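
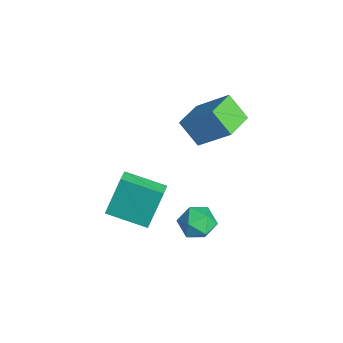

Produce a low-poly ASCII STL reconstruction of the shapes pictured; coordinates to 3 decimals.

solid 
facet normal -0.864 0.396 -0.312
outer loop
vertex 1.625 -1.879 1.393
vertex 2.562 -0.233 0.889
vertex 1.961 -2.658 -0.528
endloop
endfacet
facet normal -0.478 -0.840 0.257
outer loop
vertex 2.678 -2.987 -0.269
vertex 1.625 -1.879 1.393
vertex 1.961 -2.658 -0.528
endloop
endfacet
facet normal -0.864 0.396 -0.312
outer loop
vertex 1.961 -2.658 -0.528
vertex 2.562 -0.233 0.889
vertex 2.898 -1.012 -1.032
endloop
endfacet
facet normal 0.160 -0.371 -0.915
outer loop
vertex 2.898 -1.012 -1.032
vertex 2.678 -2.987 -0.269
vertex 1.961 -2.658 -0.528
endloop
endfacet
facet normal -0.160 0.371 0.915
outer loop
vertex 1.625 -1.879 1.393
vertex 3.279 -0.562 1.148
vertex 2.562 -0.233 0.889
endloop
endfacet
facet normal -0.478 -0.840 0.257
outer loop
vertex 2.342 -2.208 1.652
vertex 1.625 -1.879 1.393
vertex 2.678 -2.987 -0.269
endloop
endfacet
facet normal -0.160 0.371 0.915
outer loop
vertex 2.342 -2.208 1.652
vertex 3.279 -0.562 1.148
vertex 1.625 -1.879 1.393
endloop
endfacet
facet normal 0.478 0.840 -0.257
outer loop
vertex 2.562 -0.233 0.889
vertex 3.279 -0.562 1.148
vertex 2.898 -1.012 -1.032
endloop
endfacet
facet normal 0.160 -0.371 -0.915
outer loop
vertex 3.615 -1.341 -0.773
vertex 2.678 -2.987 -0.269
vertex 2.898 -1.012 -1.032
endloop
endfacet
facet normal 0.478 0.840 -0.257
outer loop
vertex 2.898 -1.012 -1.032
vertex 3.279 -0.562 1.148
vertex 3.615 -1.341 -0.773
endloop
endfacet
facet normal 0.864 -0.396 0.312
outer loop
vertex 3.615 -1.341 -0.773
vertex 2.342 -2.208 1.652
vertex 2.678 -2.987 -0.269
endloop
endfacet
facet normal 0.864 -0.396 0.312
outer loop
vertex 3.279 -0.562 1.148
vertex 2.342 -2.208 1.652
vertex 3.615 -1.341 -0.773
endloop
endfacet
facet normal -0.516 -0.446 0.731
outer loop
vertex -0.723 2.604 2.345
vertex -1.909 3.71 2.183
vertex -1.69 1.356 0.901
endloop
endfacet
facet normal 0.728 -0.679 0.099
outer loop
vertex -0.911 2.03 -0.203
vertex -0.723 2.604 2.345
vertex -1.69 1.356 0.901
endloop
endfacet
facet normal -0.516 -0.446 0.731
outer loop
vertex -1.69 1.356 0.901
vertex -1.909 3.71 2.183
vertex -2.876 2.462 0.739
endloop
endfacet
facet normal -0.452 -0.583 -0.675
outer loop
vertex -2.876 2.462 0.739
vertex -0.911 2.03 -0.203
vertex -1.69 1.356 0.901
endloop
endfacet
facet normal 0.452 0.583 0.675
outer loop
vertex -0.723 2.604 2.345
vertex -1.13 4.384 1.079
vertex -1.909 3.71 2.183
endloop
endfacet
facet normal 0.728 -0.679 0.099
outer loop
vertex 0.056 3.278 1.241
vertex -0.723 2.604 2.345
vertex -0.911 2.03 -0.203
endloop
endfacet
facet normal 0.452 0.583 0.675
outer loop
vertex 0.056 3.278 1.241
vertex -1.13 4.384 1.079
vertex -0.723 2.604 2.345
endloop
endfacet
facet normal -0.728 0.679 -0.099
outer loop
vertex -1.909 3.71 2.183
vertex -1.13 4.384 1.079
vertex -2.876 2.462 0.739
endloop
endfacet
facet normal -0.452 -0.583 -0.675
outer loop
vertex -2.097 3.136 -0.365
vertex -0.911 2.03 -0.203
vertex -2.876 2.462 0.739
endloop
endfacet
facet normal -0.728 0.679 -0.099
outer loop
vertex -2.876 2.462 0.739
vertex -1.13 4.384 1.079
vertex -2.097 3.136 -0.365
endloop
endfacet
facet normal 0.516 0.446 -0.731
outer loop
vertex -2.097 3.136 -0.365
vertex 0.056 3.278 1.241
vertex -0.911 2.03 -0.203
endloop
endfacet
facet normal 0.516 0.446 -0.731
outer loop
vertex -1.13 4.384 1.079
vertex 0.056 3.278 1.241
vertex -2.097 3.136 -0.365
endloop
endfacet
facet normal -0.831 0.103 0.546
outer loop
vertex 1.883 0.9 -1.922
vertex 2.392 0.807 -1.13
vertex 2.252 1.665 -1.505
endloop
endfacet
facet normal -0.884 0.463 -0.068
outer loop
vertex 1.883 0.9 -1.922
vertex 2.252 1.665 -1.505
vertex 2.28 1.58 -2.447
endloop
endfacet
facet normal -0.798 0.001 -0.602
outer loop
vertex 1.883 0.9 -1.922
vertex 2.28 1.58 -2.447
vertex 2.436 0.67 -2.655
endloop
endfacet
facet normal -0.693 -0.646 -0.320
outer loop
vertex 1.883 0.9 -1.922
vertex 2.436 0.67 -2.655
vertex 2.505 0.193 -1.841
endloop
endfacet
facet normal -0.713 -0.583 0.390
outer loop
vertex 1.883 0.9 -1.922
vertex 2.505 0.193 -1.841
vertex 2.392 0.807 -1.13
endloop
endfacet
facet normal -0.346 0.934 -0.095
outer loop
vertex 2.28 1.58 -2.447
vertex 2.252 1.665 -1.505
vertex 3.035 1.907 -1.979
endloop
endfacet
facet normal -0.262 0.350 0.899
outer loop
vertex 2.252 1.665 -1.505
vertex 2.392 0.807 -1.13
vertex 3.104 1.43 -1.165
endloop
endfacet
facet normal -0.071 -0.760 0.645
outer loop
vertex 2.392 0.807 -1.13
vertex 2.505 0.193 -1.841
vertex 3.26 0.52 -1.373
endloop
endfacet
facet normal -0.038 -0.864 -0.503
outer loop
vertex 2.505 0.193 -1.841
vertex 2.436 0.67 -2.655
vertex 3.288 0.435 -2.315
endloop
endfacet
facet normal -0.208 0.184 -0.961
outer loop
vertex 2.436 0.67 -2.655
vertex 2.28 1.58 -2.447
vertex 3.148 1.293 -2.69
endloop
endfacet
facet normal 0.693 0.646 0.320
outer loop
vertex 3.657 1.2 -1.898
vertex 3.035 1.907 -1.979
vertex 3.104 1.43 -1.165
endloop
endfacet
facet normal 0.798 -0.001 0.602
outer loop
vertex 3.657 1.2 -1.898
vertex 3.104 1.43 -1.165
vertex 3.26 0.52 -1.373
endloop
endfacet
facet normal 0.884 -0.463 0.068
outer loop
vertex 3.657 1.2 -1.898
vertex 3.26 0.52 -1.373
vertex 3.288 0.435 -2.315
endloop
endfacet
facet normal 0.831 -0.103 -0.546
outer loop
vertex 3.657 1.2 -1.898
vertex 3.288 0.435 -2.315
vertex 3.148 1.293 -2.69
endloop
endfacet
facet normal 0.713 0.583 -0.390
outer loop
vertex 3.657 1.2 -1.898
vertex 3.148 1.293 -2.69
vertex 3.035 1.907 -1.979
endloop
endfacet
facet normal 0.038 0.864 0.503
outer loop
vertex 3.104 1.43 -1.165
vertex 3.035 1.907 -1.979
vertex 2.252 1.665 -1.505
endloop
endfacet
facet normal 0.208 -0.184 0.961
outer loop
vertex 3.26 0.52 -1.373
vertex 3.104 1.43 -1.165
vertex 2.392 0.807 -1.13
endloop
endfacet
facet normal 0.346 -0.934 0.095
outer loop
vertex 3.288 0.435 -2.315
vertex 3.26 0.52 -1.373
vertex 2.505 0.193 -1.841
endloop
endfacet
facet normal 0.262 -0.350 -0.899
outer loop
vertex 3.148 1.293 -2.69
vertex 3.288 0.435 -2.315
vertex 2.436 0.67 -2.655
endloop
endfacet
facet normal 0.071 0.760 -0.645
outer loop
vertex 3.035 1.907 -1.979
vertex 3.148 1.293 -2.69
vertex 2.28 1.58 -2.447
endloop
endfacet

endsolid


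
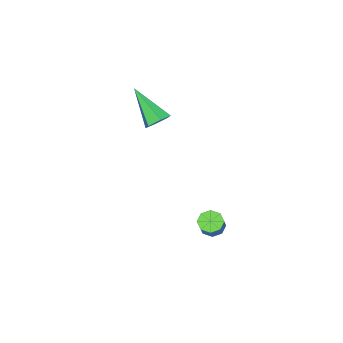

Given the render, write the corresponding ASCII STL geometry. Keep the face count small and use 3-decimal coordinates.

solid 
facet normal 0.161 0.733 -0.661
outer loop
vertex 2.776 -0.108 1.773
vertex 2.445 0.273 2.115
vertex 3.046 0.225 2.208
endloop
endfacet
facet normal 0.808 -0.587 -0.052
outer loop
vertex 2.776 -0.108 1.773
vertex 3.046 0.225 2.208
vertex 2.135 -1.133 3.385
endloop
endfacet
facet normal 0.161 0.732 -0.662
outer loop
vertex 3.046 0.225 2.208
vertex 2.445 0.273 2.115
vertex 2.714 0.606 2.549
endloop
endfacet
facet normal 0.751 0.066 0.657
outer loop
vertex 3.046 0.225 2.208
vertex 2.714 0.606 2.549
vertex 2.135 -1.133 3.385
endloop
endfacet
facet normal 0.161 0.732 -0.662
outer loop
vertex 2.714 0.606 2.549
vertex 2.445 0.273 2.115
vertex 2.113 0.654 2.456
endloop
endfacet
facet normal -0.100 0.458 0.883
outer loop
vertex 2.714 0.606 2.549
vertex 2.113 0.654 2.456
vertex 2.135 -1.133 3.385
endloop
endfacet
facet normal 0.161 0.732 -0.662
outer loop
vertex 2.113 0.654 2.456
vertex 2.445 0.273 2.115
vertex 1.844 0.321 2.022
endloop
endfacet
facet normal -0.894 0.198 0.402
outer loop
vertex 2.113 0.654 2.456
vertex 1.844 0.321 2.022
vertex 2.135 -1.133 3.385
endloop
endfacet
facet normal 0.161 0.733 -0.661
outer loop
vertex 1.844 0.321 2.022
vertex 2.445 0.273 2.115
vertex 2.175 -0.06 1.68
endloop
endfacet
facet normal -0.837 -0.454 -0.305
outer loop
vertex 1.844 0.321 2.022
vertex 2.175 -0.06 1.68
vertex 2.135 -1.133 3.385
endloop
endfacet
facet normal 0.161 0.733 -0.661
outer loop
vertex 2.175 -0.06 1.68
vertex 2.445 0.273 2.115
vertex 2.776 -0.108 1.773
endloop
endfacet
facet normal 0.015 -0.846 -0.532
outer loop
vertex 2.175 -0.06 1.68
vertex 2.776 -0.108 1.773
vertex 2.135 -1.133 3.385
endloop
endfacet
facet normal -0.562 -0.287 -0.776
outer loop
vertex 3.048 2.895 -3.291
vertex 2.596 3.06 -3.025
vertex 2.951 3.298 -3.37
endloop
endfacet
facet normal 0.795 0.073 -0.602
outer loop
vertex 3.048 2.895 -3.291
vertex 2.951 3.298 -3.37
vertex 3.677 3.216 -2.422
endloop
endfacet
facet normal 0.795 0.073 -0.602
outer loop
vertex 3.677 3.216 -2.422
vertex 2.951 3.298 -3.37
vertex 3.58 3.619 -2.501
endloop
endfacet
facet normal 0.561 0.287 0.776
outer loop
vertex 3.677 3.216 -2.422
vertex 3.58 3.619 -2.501
vertex 3.224 3.38 -2.155
endloop
endfacet
facet normal -0.563 -0.286 -0.776
outer loop
vertex 2.951 3.298 -3.37
vertex 2.596 3.06 -3.025
vertex 2.647 3.56 -3.246
endloop
endfacet
facet normal 0.399 0.727 -0.558
outer loop
vertex 2.951 3.298 -3.37
vertex 2.647 3.56 -3.246
vertex 3.58 3.619 -2.501
endloop
endfacet
facet normal 0.399 0.728 -0.557
outer loop
vertex 3.58 3.619 -2.501
vertex 2.647 3.56 -3.246
vertex 3.275 3.881 -2.377
endloop
endfacet
facet normal 0.562 0.287 0.776
outer loop
vertex 3.58 3.619 -2.501
vertex 3.275 3.881 -2.377
vertex 3.224 3.38 -2.155
endloop
endfacet
facet normal -0.561 -0.286 -0.777
outer loop
vertex 2.647 3.56 -3.246
vertex 2.596 3.06 -3.025
vertex 2.312 3.53 -2.993
endloop
endfacet
facet normal -0.228 0.955 -0.188
outer loop
vertex 2.647 3.56 -3.246
vertex 2.312 3.53 -2.993
vertex 3.275 3.881 -2.377
endloop
endfacet
facet normal -0.228 0.955 -0.188
outer loop
vertex 3.275 3.881 -2.377
vertex 2.312 3.53 -2.993
vertex 2.941 3.851 -2.124
endloop
endfacet
facet normal 0.562 0.287 0.776
outer loop
vertex 3.275 3.881 -2.377
vertex 2.941 3.851 -2.124
vertex 3.224 3.38 -2.155
endloop
endfacet
facet normal -0.561 -0.286 -0.776
outer loop
vertex 2.312 3.53 -2.993
vertex 2.596 3.06 -3.025
vertex 2.143 3.224 -2.758
endloop
endfacet
facet normal -0.724 0.625 0.293
outer loop
vertex 2.312 3.53 -2.993
vertex 2.143 3.224 -2.758
vertex 2.941 3.851 -2.124
endloop
endfacet
facet normal -0.724 0.625 0.293
outer loop
vertex 2.941 3.851 -2.124
vertex 2.143 3.224 -2.758
vertex 2.772 3.545 -1.889
endloop
endfacet
facet normal 0.561 0.286 0.776
outer loop
vertex 2.941 3.851 -2.124
vertex 2.772 3.545 -1.889
vertex 3.224 3.38 -2.155
endloop
endfacet
facet normal -0.561 -0.287 -0.776
outer loop
vertex 2.143 3.224 -2.758
vertex 2.596 3.06 -3.025
vertex 2.24 2.821 -2.679
endloop
endfacet
facet normal -0.795 -0.073 0.602
outer loop
vertex 2.143 3.224 -2.758
vertex 2.24 2.821 -2.679
vertex 2.772 3.545 -1.889
endloop
endfacet
facet normal -0.795 -0.073 0.602
outer loop
vertex 2.772 3.545 -1.889
vertex 2.24 2.821 -2.679
vertex 2.869 3.142 -1.81
endloop
endfacet
facet normal 0.562 0.287 0.776
outer loop
vertex 2.772 3.545 -1.889
vertex 2.869 3.142 -1.81
vertex 3.224 3.38 -2.155
endloop
endfacet
facet normal -0.562 -0.287 -0.776
outer loop
vertex 2.24 2.821 -2.679
vertex 2.596 3.06 -3.025
vertex 2.545 2.559 -2.803
endloop
endfacet
facet normal -0.399 -0.728 0.558
outer loop
vertex 2.24 2.821 -2.679
vertex 2.545 2.559 -2.803
vertex 2.869 3.142 -1.81
endloop
endfacet
facet normal -0.400 -0.728 0.558
outer loop
vertex 2.869 3.142 -1.81
vertex 2.545 2.559 -2.803
vertex 3.173 2.88 -1.934
endloop
endfacet
facet normal 0.563 0.286 0.776
outer loop
vertex 2.869 3.142 -1.81
vertex 3.173 2.88 -1.934
vertex 3.224 3.38 -2.155
endloop
endfacet
facet normal -0.562 -0.287 -0.776
outer loop
vertex 2.545 2.559 -2.803
vertex 2.596 3.06 -3.025
vertex 2.879 2.589 -3.056
endloop
endfacet
facet normal 0.228 -0.955 0.188
outer loop
vertex 2.545 2.559 -2.803
vertex 2.879 2.589 -3.056
vertex 3.173 2.88 -1.934
endloop
endfacet
facet normal 0.228 -0.955 0.188
outer loop
vertex 3.173 2.88 -1.934
vertex 2.879 2.589 -3.056
vertex 3.508 2.91 -2.187
endloop
endfacet
facet normal 0.561 0.286 0.777
outer loop
vertex 3.173 2.88 -1.934
vertex 3.508 2.91 -2.187
vertex 3.224 3.38 -2.155
endloop
endfacet
facet normal -0.561 -0.286 -0.776
outer loop
vertex 2.879 2.589 -3.056
vertex 2.596 3.06 -3.025
vertex 3.048 2.895 -3.291
endloop
endfacet
facet normal 0.724 -0.625 -0.293
outer loop
vertex 2.879 2.589 -3.056
vertex 3.048 2.895 -3.291
vertex 3.508 2.91 -2.187
endloop
endfacet
facet normal 0.724 -0.625 -0.293
outer loop
vertex 3.508 2.91 -2.187
vertex 3.048 2.895 -3.291
vertex 3.677 3.216 -2.422
endloop
endfacet
facet normal 0.561 0.286 0.776
outer loop
vertex 3.508 2.91 -2.187
vertex 3.677 3.216 -2.422
vertex 3.224 3.38 -2.155
endloop
endfacet

endsolid


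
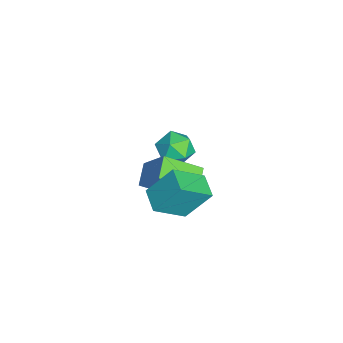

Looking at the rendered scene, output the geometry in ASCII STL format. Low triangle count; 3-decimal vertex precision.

solid 
facet normal -0.911 0.144 0.388
outer loop
vertex -1.149 2.557 1.44
vertex -1.319 4.376 0.364
vertex -1.948 1.586 -0.076
endloop
endfacet
facet normal 0.080 -0.858 0.507
outer loop
vertex -0.801 1.404 -0.564
vertex -1.149 2.557 1.44
vertex -1.948 1.586 -0.076
endloop
endfacet
facet normal -0.911 0.144 0.387
outer loop
vertex -1.948 1.586 -0.076
vertex -1.319 4.376 0.364
vertex -2.118 3.404 -1.152
endloop
endfacet
facet normal -0.406 -0.493 -0.769
outer loop
vertex -2.118 3.404 -1.152
vertex -0.801 1.404 -0.564
vertex -1.948 1.586 -0.076
endloop
endfacet
facet normal 0.406 0.493 0.770
outer loop
vertex -1.149 2.557 1.44
vertex -0.172 4.194 -0.124
vertex -1.319 4.376 0.364
endloop
endfacet
facet normal 0.081 -0.858 0.508
outer loop
vertex -0.002 2.376 0.952
vertex -1.149 2.557 1.44
vertex -0.801 1.404 -0.564
endloop
endfacet
facet normal 0.405 0.493 0.770
outer loop
vertex -0.002 2.376 0.952
vertex -0.172 4.194 -0.124
vertex -1.149 2.557 1.44
endloop
endfacet
facet normal -0.080 0.858 -0.508
outer loop
vertex -1.319 4.376 0.364
vertex -0.172 4.194 -0.124
vertex -2.118 3.404 -1.152
endloop
endfacet
facet normal -0.405 -0.493 -0.770
outer loop
vertex -0.971 3.223 -1.64
vertex -0.801 1.404 -0.564
vertex -2.118 3.404 -1.152
endloop
endfacet
facet normal -0.080 0.858 -0.507
outer loop
vertex -2.118 3.404 -1.152
vertex -0.172 4.194 -0.124
vertex -0.971 3.223 -1.64
endloop
endfacet
facet normal 0.911 -0.144 -0.387
outer loop
vertex -0.971 3.223 -1.64
vertex -0.002 2.376 0.952
vertex -0.801 1.404 -0.564
endloop
endfacet
facet normal 0.911 -0.144 -0.388
outer loop
vertex -0.172 4.194 -0.124
vertex -0.002 2.376 0.952
vertex -0.971 3.223 -1.64
endloop
endfacet
facet normal -0.938 -0.309 0.158
outer loop
vertex 1.809 1.874 2.027
vertex 1.671 3.072 3.546
vertex 1.157 3.262 0.872
endloop
endfacet
facet normal 0.071 -0.618 -0.783
outer loop
vertex 2.329 3.648 0.674
vertex 1.809 1.874 2.027
vertex 1.157 3.262 0.872
endloop
endfacet
facet normal -0.938 -0.309 0.158
outer loop
vertex 1.157 3.262 0.872
vertex 1.671 3.072 3.546
vertex 1.019 4.461 2.391
endloop
endfacet
facet normal -0.340 0.723 -0.602
outer loop
vertex 1.019 4.461 2.391
vertex 2.329 3.648 0.674
vertex 1.157 3.262 0.872
endloop
endfacet
facet normal 0.340 -0.723 0.601
outer loop
vertex 1.809 1.874 2.027
vertex 2.843 3.458 3.348
vertex 1.671 3.072 3.546
endloop
endfacet
facet normal 0.071 -0.618 -0.783
outer loop
vertex 2.981 2.259 1.829
vertex 1.809 1.874 2.027
vertex 2.329 3.648 0.674
endloop
endfacet
facet normal 0.339 -0.723 0.602
outer loop
vertex 2.981 2.259 1.829
vertex 2.843 3.458 3.348
vertex 1.809 1.874 2.027
endloop
endfacet
facet normal -0.071 0.618 0.783
outer loop
vertex 1.671 3.072 3.546
vertex 2.843 3.458 3.348
vertex 1.019 4.461 2.391
endloop
endfacet
facet normal -0.339 0.723 -0.601
outer loop
vertex 2.191 4.846 2.193
vertex 2.329 3.648 0.674
vertex 1.019 4.461 2.391
endloop
endfacet
facet normal -0.071 0.618 0.783
outer loop
vertex 1.019 4.461 2.391
vertex 2.843 3.458 3.348
vertex 2.191 4.846 2.193
endloop
endfacet
facet normal 0.938 0.309 -0.158
outer loop
vertex 2.191 4.846 2.193
vertex 2.981 2.259 1.829
vertex 2.329 3.648 0.674
endloop
endfacet
facet normal 0.938 0.309 -0.158
outer loop
vertex 2.843 3.458 3.348
vertex 2.981 2.259 1.829
vertex 2.191 4.846 2.193
endloop
endfacet
facet normal -0.927 0.100 -0.363
outer loop
vertex -4.353 3.215 -1.708
vertex -4.698 2.472 -1.032
vertex -4.7 3.494 -0.744
endloop
endfacet
facet normal -0.567 0.714 -0.411
outer loop
vertex -4.353 3.215 -1.708
vertex -4.7 3.494 -0.744
vertex -3.831 3.951 -1.148
endloop
endfacet
facet normal 0.019 0.597 -0.802
outer loop
vertex -4.353 3.215 -1.708
vertex -3.831 3.951 -1.148
vertex -3.291 3.211 -1.686
endloop
endfacet
facet normal 0.020 -0.090 -0.996
outer loop
vertex -4.353 3.215 -1.708
vertex -3.291 3.211 -1.686
vertex -3.827 2.297 -1.614
endloop
endfacet
facet normal -0.564 -0.397 -0.724
outer loop
vertex -4.353 3.215 -1.708
vertex -3.827 2.297 -1.614
vertex -4.698 2.472 -1.032
endloop
endfacet
facet normal -0.359 0.900 0.246
outer loop
vertex -3.831 3.951 -1.148
vertex -4.7 3.494 -0.744
vertex -3.853 3.663 -0.126
endloop
endfacet
facet normal -0.942 -0.093 0.324
outer loop
vertex -4.7 3.494 -0.744
vertex -4.698 2.472 -1.032
vertex -4.389 2.749 -0.054
endloop
endfacet
facet normal -0.355 -0.898 -0.261
outer loop
vertex -4.698 2.472 -1.032
vertex -3.827 2.297 -1.614
vertex -3.849 2.009 -0.592
endloop
endfacet
facet normal 0.591 -0.402 -0.700
outer loop
vertex -3.827 2.297 -1.614
vertex -3.291 3.211 -1.686
vertex -2.98 2.466 -0.996
endloop
endfacet
facet normal 0.588 0.710 -0.387
outer loop
vertex -3.291 3.211 -1.686
vertex -3.831 3.951 -1.148
vertex -2.982 3.488 -0.708
endloop
endfacet
facet normal -0.020 0.090 0.996
outer loop
vertex -3.327 2.745 -0.032
vertex -3.853 3.663 -0.126
vertex -4.389 2.749 -0.054
endloop
endfacet
facet normal -0.019 -0.597 0.802
outer loop
vertex -3.327 2.745 -0.032
vertex -4.389 2.749 -0.054
vertex -3.849 2.009 -0.592
endloop
endfacet
facet normal 0.567 -0.714 0.411
outer loop
vertex -3.327 2.745 -0.032
vertex -3.849 2.009 -0.592
vertex -2.98 2.466 -0.996
endloop
endfacet
facet normal 0.927 -0.100 0.363
outer loop
vertex -3.327 2.745 -0.032
vertex -2.98 2.466 -0.996
vertex -2.982 3.488 -0.708
endloop
endfacet
facet normal 0.564 0.397 0.724
outer loop
vertex -3.327 2.745 -0.032
vertex -2.982 3.488 -0.708
vertex -3.853 3.663 -0.126
endloop
endfacet
facet normal -0.591 0.402 0.700
outer loop
vertex -4.389 2.749 -0.054
vertex -3.853 3.663 -0.126
vertex -4.7 3.494 -0.744
endloop
endfacet
facet normal -0.588 -0.710 0.387
outer loop
vertex -3.849 2.009 -0.592
vertex -4.389 2.749 -0.054
vertex -4.698 2.472 -1.032
endloop
endfacet
facet normal 0.359 -0.900 -0.246
outer loop
vertex -2.98 2.466 -0.996
vertex -3.849 2.009 -0.592
vertex -3.827 2.297 -1.614
endloop
endfacet
facet normal 0.942 0.093 -0.324
outer loop
vertex -2.982 3.488 -0.708
vertex -2.98 2.466 -0.996
vertex -3.291 3.211 -1.686
endloop
endfacet
facet normal 0.355 0.898 0.261
outer loop
vertex -3.853 3.663 -0.126
vertex -2.982 3.488 -0.708
vertex -3.831 3.951 -1.148
endloop
endfacet

endsolid


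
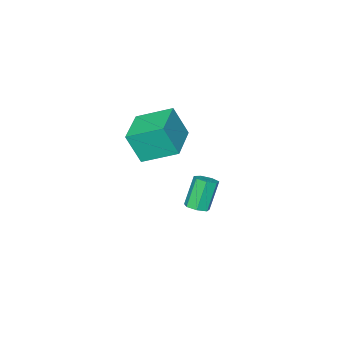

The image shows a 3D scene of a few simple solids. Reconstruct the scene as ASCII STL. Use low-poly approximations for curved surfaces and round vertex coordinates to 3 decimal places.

solid 
facet normal -0.794 -0.607 0.014
outer loop
vertex 0.006 -0.342 1.833
vertex -0.987 0.975 2.58
vertex -0.419 0.179 0.349
endloop
endfacet
facet normal 0.548 -0.728 -0.412
outer loop
vertex 1.187 1.405 0.32
vertex 0.006 -0.342 1.833
vertex -0.419 0.179 0.349
endloop
endfacet
facet normal -0.795 -0.606 0.014
outer loop
vertex -0.419 0.179 0.349
vertex -0.987 0.975 2.58
vertex -1.411 1.497 1.095
endloop
endfacet
facet normal -0.260 0.320 -0.911
outer loop
vertex -1.411 1.497 1.095
vertex 1.187 1.405 0.32
vertex -0.419 0.179 0.349
endloop
endfacet
facet normal 0.261 -0.320 0.911
outer loop
vertex 0.006 -0.342 1.833
vertex 0.619 2.201 2.551
vertex -0.987 0.975 2.58
endloop
endfacet
facet normal 0.548 -0.728 -0.412
outer loop
vertex 1.611 0.883 1.805
vertex 0.006 -0.342 1.833
vertex 1.187 1.405 0.32
endloop
endfacet
facet normal 0.260 -0.320 0.911
outer loop
vertex 1.611 0.883 1.805
vertex 0.619 2.201 2.551
vertex 0.006 -0.342 1.833
endloop
endfacet
facet normal -0.548 0.728 0.412
outer loop
vertex -0.987 0.975 2.58
vertex 0.619 2.201 2.551
vertex -1.411 1.497 1.095
endloop
endfacet
facet normal -0.260 0.320 -0.911
outer loop
vertex 0.194 2.722 1.067
vertex 1.187 1.405 0.32
vertex -1.411 1.497 1.095
endloop
endfacet
facet normal -0.548 0.728 0.412
outer loop
vertex -1.411 1.497 1.095
vertex 0.619 2.201 2.551
vertex 0.194 2.722 1.067
endloop
endfacet
facet normal 0.795 0.607 -0.014
outer loop
vertex 0.194 2.722 1.067
vertex 1.611 0.883 1.805
vertex 1.187 1.405 0.32
endloop
endfacet
facet normal 0.795 0.607 -0.015
outer loop
vertex 0.619 2.201 2.551
vertex 1.611 0.883 1.805
vertex 0.194 2.722 1.067
endloop
endfacet
facet normal 0.426 0.086 -0.901
outer loop
vertex -1.954 1.447 -4.246
vertex -2.329 1.031 -4.463
vertex -2.403 1.627 -4.441
endloop
endfacet
facet normal 0.278 0.935 0.221
outer loop
vertex -1.954 1.447 -4.246
vertex -2.403 1.627 -4.441
vertex -2.656 1.304 -2.76
endloop
endfacet
facet normal 0.279 0.934 0.222
outer loop
vertex -2.656 1.304 -2.76
vertex -2.403 1.627 -4.441
vertex -3.105 1.484 -2.954
endloop
endfacet
facet normal -0.425 -0.088 0.901
outer loop
vertex -2.656 1.304 -2.76
vertex -3.105 1.484 -2.954
vertex -3.031 0.889 -2.977
endloop
endfacet
facet normal 0.426 0.086 -0.901
outer loop
vertex -2.403 1.627 -4.441
vertex -2.329 1.031 -4.463
vertex -2.795 1.358 -4.652
endloop
endfacet
facet normal -0.501 0.851 -0.155
outer loop
vertex -2.403 1.627 -4.441
vertex -2.795 1.358 -4.652
vertex -3.105 1.484 -2.954
endloop
endfacet
facet normal -0.500 0.852 -0.155
outer loop
vertex -3.105 1.484 -2.954
vertex -2.795 1.358 -4.652
vertex -3.498 1.215 -3.166
endloop
endfacet
facet normal -0.426 -0.088 0.901
outer loop
vertex -3.105 1.484 -2.954
vertex -3.498 1.215 -3.166
vertex -3.031 0.889 -2.977
endloop
endfacet
facet normal 0.426 0.086 -0.901
outer loop
vertex -2.795 1.358 -4.652
vertex -2.329 1.031 -4.463
vertex -2.837 0.844 -4.721
endloop
endfacet
facet normal -0.901 0.129 -0.414
outer loop
vertex -2.795 1.358 -4.652
vertex -2.837 0.844 -4.721
vertex -3.498 1.215 -3.166
endloop
endfacet
facet normal -0.901 0.127 -0.414
outer loop
vertex -3.498 1.215 -3.166
vertex -2.837 0.844 -4.721
vertex -3.539 0.701 -3.235
endloop
endfacet
facet normal -0.425 -0.087 0.901
outer loop
vertex -3.498 1.215 -3.166
vertex -3.539 0.701 -3.235
vertex -3.031 0.889 -2.977
endloop
endfacet
facet normal 0.425 0.087 -0.901
outer loop
vertex -2.837 0.844 -4.721
vertex -2.329 1.031 -4.463
vertex -2.496 0.471 -4.596
endloop
endfacet
facet normal -0.625 -0.692 -0.362
outer loop
vertex -2.837 0.844 -4.721
vertex -2.496 0.471 -4.596
vertex -3.539 0.701 -3.235
endloop
endfacet
facet normal -0.625 -0.692 -0.362
outer loop
vertex -3.539 0.701 -3.235
vertex -2.496 0.471 -4.596
vertex -3.198 0.328 -3.11
endloop
endfacet
facet normal -0.425 -0.087 0.901
outer loop
vertex -3.539 0.701 -3.235
vertex -3.198 0.328 -3.11
vertex -3.031 0.889 -2.977
endloop
endfacet
facet normal 0.425 0.087 -0.901
outer loop
vertex -2.496 0.471 -4.596
vertex -2.329 1.031 -4.463
vertex -2.029 0.52 -4.371
endloop
endfacet
facet normal 0.122 -0.992 -0.038
outer loop
vertex -2.496 0.471 -4.596
vertex -2.029 0.52 -4.371
vertex -3.198 0.328 -3.11
endloop
endfacet
facet normal 0.122 -0.992 -0.038
outer loop
vertex -3.198 0.328 -3.11
vertex -2.029 0.52 -4.371
vertex -2.731 0.377 -2.884
endloop
endfacet
facet normal -0.427 -0.086 0.900
outer loop
vertex -3.198 0.328 -3.11
vertex -2.731 0.377 -2.884
vertex -3.031 0.889 -2.977
endloop
endfacet
facet normal 0.425 0.088 -0.901
outer loop
vertex -2.029 0.52 -4.371
vertex -2.329 1.031 -4.463
vertex -1.788 0.954 -4.215
endloop
endfacet
facet normal 0.777 -0.545 0.315
outer loop
vertex -2.029 0.52 -4.371
vertex -1.788 0.954 -4.215
vertex -2.731 0.377 -2.884
endloop
endfacet
facet normal 0.778 -0.543 0.316
outer loop
vertex -2.731 0.377 -2.884
vertex -1.788 0.954 -4.215
vertex -2.49 0.812 -2.729
endloop
endfacet
facet normal -0.425 -0.085 0.901
outer loop
vertex -2.731 0.377 -2.884
vertex -2.49 0.812 -2.729
vertex -3.031 0.889 -2.977
endloop
endfacet
facet normal 0.425 0.087 -0.901
outer loop
vertex -1.788 0.954 -4.215
vertex -2.329 1.031 -4.463
vertex -1.954 1.447 -4.246
endloop
endfacet
facet normal 0.847 0.312 0.430
outer loop
vertex -1.788 0.954 -4.215
vertex -1.954 1.447 -4.246
vertex -2.49 0.812 -2.729
endloop
endfacet
facet normal 0.847 0.313 0.430
outer loop
vertex -2.49 0.812 -2.729
vertex -1.954 1.447 -4.246
vertex -2.656 1.304 -2.76
endloop
endfacet
facet normal -0.425 -0.087 0.901
outer loop
vertex -2.49 0.812 -2.729
vertex -2.656 1.304 -2.76
vertex -3.031 0.889 -2.977
endloop
endfacet

endsolid


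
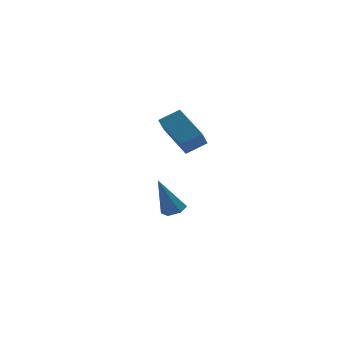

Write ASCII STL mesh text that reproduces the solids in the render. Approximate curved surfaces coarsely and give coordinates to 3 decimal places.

solid 
facet normal -0.388 -0.492 0.779
outer loop
vertex 1.712 -2.124 2.66
vertex 1.262 -0.496 3.463
vertex 0.778 -2.146 2.181
endloop
endfacet
facet normal 0.241 -0.870 -0.429
outer loop
vertex 1.158 -1.664 1.417
vertex 1.712 -2.124 2.66
vertex 0.778 -2.146 2.181
endloop
endfacet
facet normal -0.388 -0.492 0.779
outer loop
vertex 0.778 -2.146 2.181
vertex 1.262 -0.496 3.463
vertex 0.328 -0.518 2.984
endloop
endfacet
facet normal -0.890 -0.021 -0.456
outer loop
vertex 0.328 -0.518 2.984
vertex 1.158 -1.664 1.417
vertex 0.778 -2.146 2.181
endloop
endfacet
facet normal 0.890 0.021 0.456
outer loop
vertex 1.712 -2.124 2.66
vertex 1.642 -0.014 2.699
vertex 1.262 -0.496 3.463
endloop
endfacet
facet normal 0.241 -0.870 -0.429
outer loop
vertex 2.092 -1.642 1.896
vertex 1.712 -2.124 2.66
vertex 1.158 -1.664 1.417
endloop
endfacet
facet normal 0.890 0.021 0.456
outer loop
vertex 2.092 -1.642 1.896
vertex 1.642 -0.014 2.699
vertex 1.712 -2.124 2.66
endloop
endfacet
facet normal -0.241 0.870 0.429
outer loop
vertex 1.262 -0.496 3.463
vertex 1.642 -0.014 2.699
vertex 0.328 -0.518 2.984
endloop
endfacet
facet normal -0.890 -0.021 -0.456
outer loop
vertex 0.708 -0.036 2.22
vertex 1.158 -1.664 1.417
vertex 0.328 -0.518 2.984
endloop
endfacet
facet normal -0.241 0.870 0.429
outer loop
vertex 0.328 -0.518 2.984
vertex 1.642 -0.014 2.699
vertex 0.708 -0.036 2.22
endloop
endfacet
facet normal 0.388 0.492 -0.779
outer loop
vertex 0.708 -0.036 2.22
vertex 2.092 -1.642 1.896
vertex 1.158 -1.664 1.417
endloop
endfacet
facet normal 0.388 0.492 -0.779
outer loop
vertex 1.642 -0.014 2.699
vertex 2.092 -1.642 1.896
vertex 0.708 -0.036 2.22
endloop
endfacet
facet normal 0.351 -0.053 -0.935
outer loop
vertex 2.192 1.467 -3.155
vertex 1.654 1.629 -3.366
vertex 2.064 2.048 -3.236
endloop
endfacet
facet normal 0.791 0.252 0.557
outer loop
vertex 2.192 1.467 -3.155
vertex 2.064 2.048 -3.236
vertex 0.966 1.731 -1.534
endloop
endfacet
facet normal 0.350 -0.052 -0.935
outer loop
vertex 2.064 2.048 -3.236
vertex 1.654 1.629 -3.366
vertex 1.526 2.21 -3.446
endloop
endfacet
facet normal 0.172 0.943 0.286
outer loop
vertex 2.064 2.048 -3.236
vertex 1.526 2.21 -3.446
vertex 0.966 1.731 -1.534
endloop
endfacet
facet normal 0.351 -0.051 -0.935
outer loop
vertex 1.526 2.21 -3.446
vertex 1.654 1.629 -3.366
vertex 1.116 1.792 -3.577
endloop
endfacet
facet normal -0.709 0.705 -0.031
outer loop
vertex 1.526 2.21 -3.446
vertex 1.116 1.792 -3.577
vertex 0.966 1.731 -1.534
endloop
endfacet
facet normal 0.351 -0.051 -0.935
outer loop
vertex 1.116 1.792 -3.577
vertex 1.654 1.629 -3.366
vertex 1.244 1.211 -3.497
endloop
endfacet
facet normal -0.971 -0.225 -0.078
outer loop
vertex 1.116 1.792 -3.577
vertex 1.244 1.211 -3.497
vertex 0.966 1.731 -1.534
endloop
endfacet
facet normal 0.351 -0.051 -0.935
outer loop
vertex 1.244 1.211 -3.497
vertex 1.654 1.629 -3.366
vertex 1.782 1.049 -3.286
endloop
endfacet
facet normal -0.352 -0.916 0.193
outer loop
vertex 1.244 1.211 -3.497
vertex 1.782 1.049 -3.286
vertex 0.966 1.731 -1.534
endloop
endfacet
facet normal 0.351 -0.051 -0.935
outer loop
vertex 1.782 1.049 -3.286
vertex 1.654 1.629 -3.366
vertex 2.192 1.467 -3.155
endloop
endfacet
facet normal 0.529 -0.678 0.510
outer loop
vertex 1.782 1.049 -3.286
vertex 2.192 1.467 -3.155
vertex 0.966 1.731 -1.534
endloop
endfacet

endsolid


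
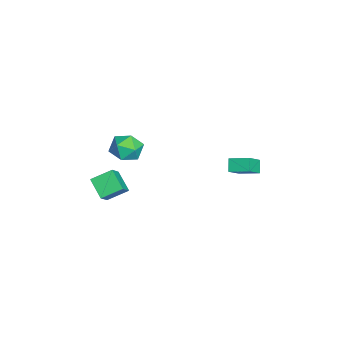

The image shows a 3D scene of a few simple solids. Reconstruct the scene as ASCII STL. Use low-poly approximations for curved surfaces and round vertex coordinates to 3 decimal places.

solid 
facet normal -0.525 0.606 0.598
outer loop
vertex -2.027 -2.118 -1.184
vertex -2.778 -2.902 -1.048
vertex -1.926 -2.837 -0.366
endloop
endfacet
facet normal 0.173 0.750 0.638
outer loop
vertex -2.027 -2.118 -1.184
vertex -1.926 -2.837 -0.366
vertex -1.048 -2.544 -0.948
endloop
endfacet
facet normal 0.403 0.915 -0.018
outer loop
vertex -2.027 -2.118 -1.184
vertex -1.048 -2.544 -0.948
vertex -1.358 -2.428 -1.991
endloop
endfacet
facet normal -0.154 0.873 -0.463
outer loop
vertex -2.027 -2.118 -1.184
vertex -1.358 -2.428 -1.991
vertex -2.427 -2.649 -2.053
endloop
endfacet
facet normal -0.727 0.682 -0.082
outer loop
vertex -2.027 -2.118 -1.184
vertex -2.427 -2.649 -2.053
vertex -2.778 -2.902 -1.048
endloop
endfacet
facet normal 0.509 0.157 0.846
outer loop
vertex -1.048 -2.544 -0.948
vertex -1.926 -2.837 -0.366
vertex -1.193 -3.591 -0.667
endloop
endfacet
facet normal -0.619 -0.077 0.781
outer loop
vertex -1.926 -2.837 -0.366
vertex -2.778 -2.902 -1.048
vertex -2.262 -3.812 -0.729
endloop
endfacet
facet normal -0.947 0.045 -0.319
outer loop
vertex -2.778 -2.902 -1.048
vertex -2.427 -2.649 -2.053
vertex -2.572 -3.696 -1.772
endloop
endfacet
facet normal -0.019 0.355 -0.935
outer loop
vertex -2.427 -2.649 -2.053
vertex -1.358 -2.428 -1.991
vertex -1.694 -3.403 -2.354
endloop
endfacet
facet normal 0.880 0.424 -0.214
outer loop
vertex -1.358 -2.428 -1.991
vertex -1.048 -2.544 -0.948
vertex -0.842 -3.338 -1.672
endloop
endfacet
facet normal 0.154 -0.873 0.463
outer loop
vertex -1.593 -4.122 -1.536
vertex -1.193 -3.591 -0.667
vertex -2.262 -3.812 -0.729
endloop
endfacet
facet normal -0.403 -0.915 0.018
outer loop
vertex -1.593 -4.122 -1.536
vertex -2.262 -3.812 -0.729
vertex -2.572 -3.696 -1.772
endloop
endfacet
facet normal -0.173 -0.750 -0.638
outer loop
vertex -1.593 -4.122 -1.536
vertex -2.572 -3.696 -1.772
vertex -1.694 -3.403 -2.354
endloop
endfacet
facet normal 0.525 -0.606 -0.598
outer loop
vertex -1.593 -4.122 -1.536
vertex -1.694 -3.403 -2.354
vertex -0.842 -3.338 -1.672
endloop
endfacet
facet normal 0.727 -0.682 0.082
outer loop
vertex -1.593 -4.122 -1.536
vertex -0.842 -3.338 -1.672
vertex -1.193 -3.591 -0.667
endloop
endfacet
facet normal 0.019 -0.355 0.935
outer loop
vertex -2.262 -3.812 -0.729
vertex -1.193 -3.591 -0.667
vertex -1.926 -2.837 -0.366
endloop
endfacet
facet normal -0.880 -0.424 0.214
outer loop
vertex -2.572 -3.696 -1.772
vertex -2.262 -3.812 -0.729
vertex -2.778 -2.902 -1.048
endloop
endfacet
facet normal -0.509 -0.157 -0.846
outer loop
vertex -1.694 -3.403 -2.354
vertex -2.572 -3.696 -1.772
vertex -2.427 -2.649 -2.053
endloop
endfacet
facet normal 0.619 0.077 -0.781
outer loop
vertex -0.842 -3.338 -1.672
vertex -1.694 -3.403 -2.354
vertex -1.358 -2.428 -1.991
endloop
endfacet
facet normal 0.947 -0.045 0.319
outer loop
vertex -1.193 -3.591 -0.667
vertex -0.842 -3.338 -1.672
vertex -1.048 -2.544 -0.948
endloop
endfacet
facet normal -0.701 0.196 -0.686
outer loop
vertex -0.864 -3.51 -2.751
vertex 0.133 -2.838 -3.578
vertex -0.573 -4.739 -3.4
endloop
endfacet
facet normal -0.683 -0.461 0.567
outer loop
vertex 0.367 -5.002 -2.482
vertex -0.864 -3.51 -2.751
vertex -0.573 -4.739 -3.4
endloop
endfacet
facet normal -0.701 0.196 -0.685
outer loop
vertex -0.573 -4.739 -3.4
vertex 0.133 -2.838 -3.578
vertex 0.424 -4.067 -4.228
endloop
endfacet
facet normal 0.204 -0.866 -0.457
outer loop
vertex 0.424 -4.067 -4.228
vertex 0.367 -5.002 -2.482
vertex -0.573 -4.739 -3.4
endloop
endfacet
facet normal -0.204 0.866 0.457
outer loop
vertex -0.864 -3.51 -2.751
vertex 1.073 -3.101 -2.66
vertex 0.133 -2.838 -3.578
endloop
endfacet
facet normal -0.683 -0.461 0.566
outer loop
vertex 0.076 -3.773 -1.832
vertex -0.864 -3.51 -2.751
vertex 0.367 -5.002 -2.482
endloop
endfacet
facet normal -0.204 0.866 0.457
outer loop
vertex 0.076 -3.773 -1.832
vertex 1.073 -3.101 -2.66
vertex -0.864 -3.51 -2.751
endloop
endfacet
facet normal 0.683 0.461 -0.567
outer loop
vertex 0.133 -2.838 -3.578
vertex 1.073 -3.101 -2.66
vertex 0.424 -4.067 -4.228
endloop
endfacet
facet normal 0.204 -0.866 -0.457
outer loop
vertex 1.364 -4.33 -3.309
vertex 0.367 -5.002 -2.482
vertex 0.424 -4.067 -4.228
endloop
endfacet
facet normal 0.683 0.461 -0.567
outer loop
vertex 0.424 -4.067 -4.228
vertex 1.073 -3.101 -2.66
vertex 1.364 -4.33 -3.309
endloop
endfacet
facet normal 0.701 -0.197 0.685
outer loop
vertex 1.364 -4.33 -3.309
vertex 0.076 -3.773 -1.832
vertex 0.367 -5.002 -2.482
endloop
endfacet
facet normal 0.701 -0.196 0.685
outer loop
vertex 1.073 -3.101 -2.66
vertex 0.076 -3.773 -1.832
vertex 1.364 -4.33 -3.309
endloop
endfacet
facet normal -0.692 -0.013 0.722
outer loop
vertex -2.407 2.731 -2.529
vertex -2.037 3.952 -2.152
vertex -3.387 3.315 -3.457
endloop
endfacet
facet normal -0.278 -0.918 -0.284
outer loop
vertex -2.743 3.328 -4.128
vertex -2.407 2.731 -2.529
vertex -3.387 3.315 -3.457
endloop
endfacet
facet normal -0.692 -0.014 0.722
outer loop
vertex -3.387 3.315 -3.457
vertex -2.037 3.952 -2.152
vertex -3.017 4.536 -3.079
endloop
endfacet
facet normal -0.666 0.397 -0.631
outer loop
vertex -3.017 4.536 -3.079
vertex -2.743 3.328 -4.128
vertex -3.387 3.315 -3.457
endloop
endfacet
facet normal 0.666 -0.397 0.632
outer loop
vertex -2.407 2.731 -2.529
vertex -1.393 3.965 -2.823
vertex -2.037 3.952 -2.152
endloop
endfacet
facet normal -0.278 -0.918 -0.284
outer loop
vertex -1.763 2.744 -3.201
vertex -2.407 2.731 -2.529
vertex -2.743 3.328 -4.128
endloop
endfacet
facet normal 0.666 -0.397 0.631
outer loop
vertex -1.763 2.744 -3.201
vertex -1.393 3.965 -2.823
vertex -2.407 2.731 -2.529
endloop
endfacet
facet normal 0.278 0.918 0.284
outer loop
vertex -2.037 3.952 -2.152
vertex -1.393 3.965 -2.823
vertex -3.017 4.536 -3.079
endloop
endfacet
facet normal -0.667 0.397 -0.631
outer loop
vertex -2.373 4.549 -3.751
vertex -2.743 3.328 -4.128
vertex -3.017 4.536 -3.079
endloop
endfacet
facet normal 0.278 0.918 0.284
outer loop
vertex -3.017 4.536 -3.079
vertex -1.393 3.965 -2.823
vertex -2.373 4.549 -3.751
endloop
endfacet
facet normal 0.691 0.014 -0.722
outer loop
vertex -2.373 4.549 -3.751
vertex -1.763 2.744 -3.201
vertex -2.743 3.328 -4.128
endloop
endfacet
facet normal 0.692 0.014 -0.722
outer loop
vertex -1.393 3.965 -2.823
vertex -1.763 2.744 -3.201
vertex -2.373 4.549 -3.751
endloop
endfacet

endsolid


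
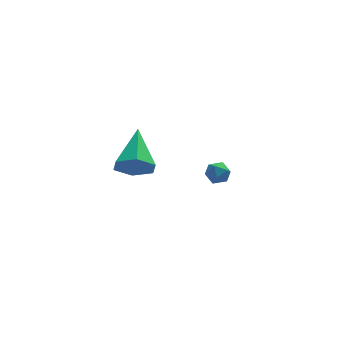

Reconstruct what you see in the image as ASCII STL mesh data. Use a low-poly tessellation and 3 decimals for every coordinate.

solid 
facet normal -0.116 0.469 0.875
outer loop
vertex 2.36 1.751 -3.356
vertex 2.47 1.181 -3.036
vertex 2.977 1.582 -3.184
endloop
endfacet
facet normal 0.144 0.913 0.381
outer loop
vertex 2.36 1.751 -3.356
vertex 2.977 1.582 -3.184
vertex 2.86 1.849 -3.779
endloop
endfacet
facet normal -0.319 0.934 -0.161
outer loop
vertex 2.36 1.751 -3.356
vertex 2.86 1.849 -3.779
vertex 2.281 1.613 -3.999
endloop
endfacet
facet normal -0.865 0.503 -0.002
outer loop
vertex 2.36 1.751 -3.356
vertex 2.281 1.613 -3.999
vertex 2.04 1.2 -3.539
endloop
endfacet
facet normal -0.738 0.216 0.639
outer loop
vertex 2.36 1.751 -3.356
vertex 2.04 1.2 -3.539
vertex 2.47 1.181 -3.036
endloop
endfacet
facet normal 0.756 0.640 0.138
outer loop
vertex 2.86 1.849 -3.779
vertex 2.977 1.582 -3.184
vertex 3.28 1.34 -3.721
endloop
endfacet
facet normal 0.336 -0.079 0.939
outer loop
vertex 2.977 1.582 -3.184
vertex 2.47 1.181 -3.036
vertex 3.039 0.927 -3.261
endloop
endfacet
facet normal -0.671 -0.491 0.555
outer loop
vertex 2.47 1.181 -3.036
vertex 2.04 1.2 -3.539
vertex 2.46 0.691 -3.481
endloop
endfacet
facet normal -0.876 -0.026 -0.482
outer loop
vertex 2.04 1.2 -3.539
vertex 2.281 1.613 -3.999
vertex 2.343 0.958 -4.076
endloop
endfacet
facet normal 0.007 0.672 -0.740
outer loop
vertex 2.281 1.613 -3.999
vertex 2.86 1.849 -3.779
vertex 2.85 1.359 -4.224
endloop
endfacet
facet normal 0.865 -0.503 0.002
outer loop
vertex 2.96 0.789 -3.904
vertex 3.28 1.34 -3.721
vertex 3.039 0.927 -3.261
endloop
endfacet
facet normal 0.319 -0.934 0.161
outer loop
vertex 2.96 0.789 -3.904
vertex 3.039 0.927 -3.261
vertex 2.46 0.691 -3.481
endloop
endfacet
facet normal -0.144 -0.913 -0.381
outer loop
vertex 2.96 0.789 -3.904
vertex 2.46 0.691 -3.481
vertex 2.343 0.958 -4.076
endloop
endfacet
facet normal 0.116 -0.469 -0.875
outer loop
vertex 2.96 0.789 -3.904
vertex 2.343 0.958 -4.076
vertex 2.85 1.359 -4.224
endloop
endfacet
facet normal 0.738 -0.216 -0.639
outer loop
vertex 2.96 0.789 -3.904
vertex 2.85 1.359 -4.224
vertex 3.28 1.34 -3.721
endloop
endfacet
facet normal 0.876 0.026 0.482
outer loop
vertex 3.039 0.927 -3.261
vertex 3.28 1.34 -3.721
vertex 2.977 1.582 -3.184
endloop
endfacet
facet normal -0.007 -0.672 0.740
outer loop
vertex 2.46 0.691 -3.481
vertex 3.039 0.927 -3.261
vertex 2.47 1.181 -3.036
endloop
endfacet
facet normal -0.756 -0.640 -0.138
outer loop
vertex 2.343 0.958 -4.076
vertex 2.46 0.691 -3.481
vertex 2.04 1.2 -3.539
endloop
endfacet
facet normal -0.336 0.079 -0.939
outer loop
vertex 2.85 1.359 -4.224
vertex 2.343 0.958 -4.076
vertex 2.281 1.613 -3.999
endloop
endfacet
facet normal 0.671 0.491 -0.555
outer loop
vertex 3.28 1.34 -3.721
vertex 2.85 1.359 -4.224
vertex 2.86 1.849 -3.779
endloop
endfacet
facet normal -0.266 -0.853 -0.448
outer loop
vertex -1.685 -4.472 1.495
vertex -2.468 -4.501 2.015
vertex -2.472 -4.063 1.184
endloop
endfacet
facet normal 0.541 0.570 -0.619
outer loop
vertex -1.685 -4.472 1.495
vertex -2.472 -4.063 1.184
vertex -1.892 -2.659 2.985
endloop
endfacet
facet normal -0.267 -0.853 -0.448
outer loop
vertex -2.472 -4.063 1.184
vertex -2.468 -4.501 2.015
vertex -3.254 -4.092 1.704
endloop
endfacet
facet normal -0.361 0.788 -0.498
outer loop
vertex -2.472 -4.063 1.184
vertex -3.254 -4.092 1.704
vertex -1.892 -2.659 2.985
endloop
endfacet
facet normal -0.267 -0.853 -0.448
outer loop
vertex -3.254 -4.092 1.704
vertex -2.468 -4.501 2.015
vertex -3.25 -4.53 2.535
endloop
endfacet
facet normal -0.808 0.520 0.278
outer loop
vertex -3.254 -4.092 1.704
vertex -3.25 -4.53 2.535
vertex -1.892 -2.659 2.985
endloop
endfacet
facet normal -0.267 -0.853 -0.449
outer loop
vertex -3.25 -4.53 2.535
vertex -2.468 -4.501 2.015
vertex -2.464 -4.94 2.847
endloop
endfacet
facet normal -0.354 0.032 0.935
outer loop
vertex -3.25 -4.53 2.535
vertex -2.464 -4.94 2.847
vertex -1.892 -2.659 2.985
endloop
endfacet
facet normal -0.266 -0.853 -0.449
outer loop
vertex -2.464 -4.94 2.847
vertex -2.468 -4.501 2.015
vertex -1.681 -4.911 2.327
endloop
endfacet
facet normal 0.548 -0.187 0.815
outer loop
vertex -2.464 -4.94 2.847
vertex -1.681 -4.911 2.327
vertex -1.892 -2.659 2.985
endloop
endfacet
facet normal -0.266 -0.853 -0.449
outer loop
vertex -1.681 -4.911 2.327
vertex -2.468 -4.501 2.015
vertex -1.685 -4.472 1.495
endloop
endfacet
facet normal 0.996 0.082 0.039
outer loop
vertex -1.681 -4.911 2.327
vertex -1.685 -4.472 1.495
vertex -1.892 -2.659 2.985
endloop
endfacet

endsolid


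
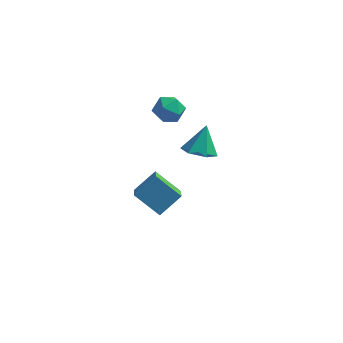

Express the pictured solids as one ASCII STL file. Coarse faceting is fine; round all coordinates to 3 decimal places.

solid 
facet normal -0.120 -0.536 -0.836
outer loop
vertex 2.628 -2.815 1.518
vertex 2.236 -3.47 1.994
vertex 1.737 -2.809 1.642
endloop
endfacet
facet normal -0.008 0.995 -0.104
outer loop
vertex 2.628 -2.815 1.518
vertex 1.737 -2.809 1.642
vertex 2.424 -2.63 3.306
endloop
endfacet
facet normal -0.120 -0.536 -0.836
outer loop
vertex 1.737 -2.809 1.642
vertex 2.236 -3.47 1.994
vertex 1.344 -3.464 2.118
endloop
endfacet
facet normal -0.745 0.622 0.241
outer loop
vertex 1.737 -2.809 1.642
vertex 1.344 -3.464 2.118
vertex 2.424 -2.63 3.306
endloop
endfacet
facet normal -0.120 -0.535 -0.836
outer loop
vertex 1.344 -3.464 2.118
vertex 2.236 -3.47 1.994
vertex 1.843 -4.125 2.469
endloop
endfacet
facet normal -0.684 -0.136 0.717
outer loop
vertex 1.344 -3.464 2.118
vertex 1.843 -4.125 2.469
vertex 2.424 -2.63 3.306
endloop
endfacet
facet normal -0.120 -0.534 -0.837
outer loop
vertex 1.843 -4.125 2.469
vertex 2.236 -3.47 1.994
vertex 2.735 -4.132 2.345
endloop
endfacet
facet normal 0.114 -0.519 0.847
outer loop
vertex 1.843 -4.125 2.469
vertex 2.735 -4.132 2.345
vertex 2.424 -2.63 3.306
endloop
endfacet
facet normal -0.120 -0.534 -0.837
outer loop
vertex 2.735 -4.132 2.345
vertex 2.236 -3.47 1.994
vertex 3.127 -3.476 1.87
endloop
endfacet
facet normal 0.852 -0.145 0.503
outer loop
vertex 2.735 -4.132 2.345
vertex 3.127 -3.476 1.87
vertex 2.424 -2.63 3.306
endloop
endfacet
facet normal -0.120 -0.536 -0.836
outer loop
vertex 3.127 -3.476 1.87
vertex 2.236 -3.47 1.994
vertex 2.628 -2.815 1.518
endloop
endfacet
facet normal 0.791 0.611 0.027
outer loop
vertex 3.127 -3.476 1.87
vertex 2.628 -2.815 1.518
vertex 2.424 -2.63 3.306
endloop
endfacet
facet normal -0.191 0.946 -0.262
outer loop
vertex 0.397 -0.391 1.97
vertex -0.378 -0.43 2.393
vertex 0.347 -0.165 2.822
endloop
endfacet
facet normal 0.510 0.838 -0.192
outer loop
vertex 0.397 -0.391 1.97
vertex 0.347 -0.165 2.822
vertex 1.028 -0.646 2.532
endloop
endfacet
facet normal 0.699 0.316 -0.642
outer loop
vertex 0.397 -0.391 1.97
vertex 1.028 -0.646 2.532
vertex 0.724 -1.21 1.923
endloop
endfacet
facet normal 0.112 0.102 -0.988
outer loop
vertex 0.397 -0.391 1.97
vertex 0.724 -1.21 1.923
vertex -0.144 -1.077 1.838
endloop
endfacet
facet normal -0.437 0.490 -0.755
outer loop
vertex 0.397 -0.391 1.97
vertex -0.144 -1.077 1.838
vertex -0.378 -0.43 2.393
endloop
endfacet
facet normal 0.634 0.612 0.473
outer loop
vertex 1.028 -0.646 2.532
vertex 0.347 -0.165 2.822
vertex 0.644 -0.843 3.302
endloop
endfacet
facet normal -0.501 0.787 0.361
outer loop
vertex 0.347 -0.165 2.822
vertex -0.378 -0.43 2.393
vertex -0.224 -0.71 3.217
endloop
endfacet
facet normal -0.899 0.049 -0.436
outer loop
vertex -0.378 -0.43 2.393
vertex -0.144 -1.077 1.838
vertex -0.528 -1.274 2.608
endloop
endfacet
facet normal -0.009 -0.580 -0.814
outer loop
vertex -0.144 -1.077 1.838
vertex 0.724 -1.21 1.923
vertex 0.153 -1.755 2.318
endloop
endfacet
facet normal 0.939 -0.232 -0.254
outer loop
vertex 0.724 -1.21 1.923
vertex 1.028 -0.646 2.532
vertex 0.878 -1.49 2.747
endloop
endfacet
facet normal -0.112 -0.102 0.988
outer loop
vertex 0.103 -1.529 3.17
vertex 0.644 -0.843 3.302
vertex -0.224 -0.71 3.217
endloop
endfacet
facet normal -0.699 -0.316 0.642
outer loop
vertex 0.103 -1.529 3.17
vertex -0.224 -0.71 3.217
vertex -0.528 -1.274 2.608
endloop
endfacet
facet normal -0.510 -0.838 0.192
outer loop
vertex 0.103 -1.529 3.17
vertex -0.528 -1.274 2.608
vertex 0.153 -1.755 2.318
endloop
endfacet
facet normal 0.191 -0.946 0.262
outer loop
vertex 0.103 -1.529 3.17
vertex 0.153 -1.755 2.318
vertex 0.878 -1.49 2.747
endloop
endfacet
facet normal 0.437 -0.490 0.755
outer loop
vertex 0.103 -1.529 3.17
vertex 0.878 -1.49 2.747
vertex 0.644 -0.843 3.302
endloop
endfacet
facet normal 0.009 0.580 0.814
outer loop
vertex -0.224 -0.71 3.217
vertex 0.644 -0.843 3.302
vertex 0.347 -0.165 2.822
endloop
endfacet
facet normal -0.939 0.232 0.254
outer loop
vertex -0.528 -1.274 2.608
vertex -0.224 -0.71 3.217
vertex -0.378 -0.43 2.393
endloop
endfacet
facet normal -0.634 -0.612 -0.473
outer loop
vertex 0.153 -1.755 2.318
vertex -0.528 -1.274 2.608
vertex -0.144 -1.077 1.838
endloop
endfacet
facet normal 0.501 -0.787 -0.361
outer loop
vertex 0.878 -1.49 2.747
vertex 0.153 -1.755 2.318
vertex 0.724 -1.21 1.923
endloop
endfacet
facet normal 0.899 -0.049 0.436
outer loop
vertex 0.644 -0.843 3.302
vertex 0.878 -1.49 2.747
vertex 1.028 -0.646 2.532
endloop
endfacet
facet normal -0.781 0.182 0.597
outer loop
vertex -0.268 -1.663 -2.231
vertex -0.502 -0.708 -2.828
vertex -1.177 -2.475 -3.173
endloop
endfacet
facet normal 0.203 -0.830 0.519
outer loop
vertex 0.182 -2.792 -4.212
vertex -0.268 -1.663 -2.231
vertex -1.177 -2.475 -3.173
endloop
endfacet
facet normal -0.781 0.182 0.597
outer loop
vertex -1.177 -2.475 -3.173
vertex -0.502 -0.708 -2.828
vertex -1.411 -1.52 -3.77
endloop
endfacet
facet normal -0.590 -0.527 -0.611
outer loop
vertex -1.411 -1.52 -3.77
vertex 0.182 -2.792 -4.212
vertex -1.177 -2.475 -3.173
endloop
endfacet
facet normal 0.590 0.527 0.611
outer loop
vertex -0.268 -1.663 -2.231
vertex 0.857 -1.025 -3.867
vertex -0.502 -0.708 -2.828
endloop
endfacet
facet normal 0.203 -0.830 0.519
outer loop
vertex 1.091 -1.98 -3.27
vertex -0.268 -1.663 -2.231
vertex 0.182 -2.792 -4.212
endloop
endfacet
facet normal 0.590 0.527 0.611
outer loop
vertex 1.091 -1.98 -3.27
vertex 0.857 -1.025 -3.867
vertex -0.268 -1.663 -2.231
endloop
endfacet
facet normal -0.203 0.830 -0.519
outer loop
vertex -0.502 -0.708 -2.828
vertex 0.857 -1.025 -3.867
vertex -1.411 -1.52 -3.77
endloop
endfacet
facet normal -0.590 -0.527 -0.611
outer loop
vertex -0.052 -1.837 -4.809
vertex 0.182 -2.792 -4.212
vertex -1.411 -1.52 -3.77
endloop
endfacet
facet normal -0.203 0.830 -0.519
outer loop
vertex -1.411 -1.52 -3.77
vertex 0.857 -1.025 -3.867
vertex -0.052 -1.837 -4.809
endloop
endfacet
facet normal 0.781 -0.182 -0.597
outer loop
vertex -0.052 -1.837 -4.809
vertex 1.091 -1.98 -3.27
vertex 0.182 -2.792 -4.212
endloop
endfacet
facet normal 0.781 -0.182 -0.597
outer loop
vertex 0.857 -1.025 -3.867
vertex 1.091 -1.98 -3.27
vertex -0.052 -1.837 -4.809
endloop
endfacet

endsolid


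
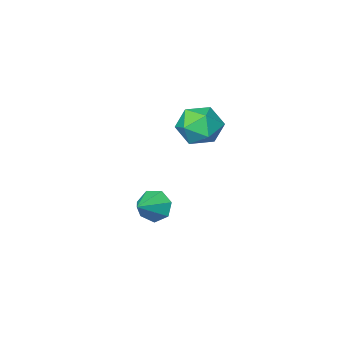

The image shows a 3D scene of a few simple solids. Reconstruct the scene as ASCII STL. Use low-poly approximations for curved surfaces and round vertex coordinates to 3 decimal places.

solid 
facet normal -0.963 0.040 0.267
outer loop
vertex -3.513 -2.869 1.11
vertex -3.199 -2.793 2.231
vertex -3.335 -1.823 1.597
endloop
endfacet
facet normal -0.867 0.324 -0.379
outer loop
vertex -3.513 -2.869 1.11
vertex -3.335 -1.823 1.597
vertex -2.944 -2.039 0.519
endloop
endfacet
facet normal -0.575 -0.174 -0.799
outer loop
vertex -3.513 -2.869 1.11
vertex -2.944 -2.039 0.519
vertex -2.565 -3.143 0.487
endloop
endfacet
facet normal -0.492 -0.767 -0.411
outer loop
vertex -3.513 -2.869 1.11
vertex -2.565 -3.143 0.487
vertex -2.723 -3.609 1.545
endloop
endfacet
facet normal -0.731 -0.635 0.248
outer loop
vertex -3.513 -2.869 1.11
vertex -2.723 -3.609 1.545
vertex -3.199 -2.793 2.231
endloop
endfacet
facet normal -0.399 0.860 -0.317
outer loop
vertex -2.944 -2.039 0.519
vertex -3.335 -1.823 1.597
vertex -2.277 -1.451 1.275
endloop
endfacet
facet normal -0.555 0.399 0.730
outer loop
vertex -3.335 -1.823 1.597
vertex -3.199 -2.793 2.231
vertex -2.435 -1.917 2.333
endloop
endfacet
facet normal -0.181 -0.693 0.698
outer loop
vertex -3.199 -2.793 2.231
vertex -2.723 -3.609 1.545
vertex -2.056 -3.021 2.301
endloop
endfacet
facet normal 0.207 -0.906 -0.368
outer loop
vertex -2.723 -3.609 1.545
vertex -2.565 -3.143 0.487
vertex -1.665 -3.237 1.223
endloop
endfacet
facet normal 0.072 0.053 -0.996
outer loop
vertex -2.565 -3.143 0.487
vertex -2.944 -2.039 0.519
vertex -1.801 -2.267 0.589
endloop
endfacet
facet normal 0.492 0.767 0.411
outer loop
vertex -1.487 -2.191 1.71
vertex -2.277 -1.451 1.275
vertex -2.435 -1.917 2.333
endloop
endfacet
facet normal 0.575 0.174 0.799
outer loop
vertex -1.487 -2.191 1.71
vertex -2.435 -1.917 2.333
vertex -2.056 -3.021 2.301
endloop
endfacet
facet normal 0.867 -0.324 0.379
outer loop
vertex -1.487 -2.191 1.71
vertex -2.056 -3.021 2.301
vertex -1.665 -3.237 1.223
endloop
endfacet
facet normal 0.963 -0.040 -0.267
outer loop
vertex -1.487 -2.191 1.71
vertex -1.665 -3.237 1.223
vertex -1.801 -2.267 0.589
endloop
endfacet
facet normal 0.731 0.635 -0.248
outer loop
vertex -1.487 -2.191 1.71
vertex -1.801 -2.267 0.589
vertex -2.277 -1.451 1.275
endloop
endfacet
facet normal -0.207 0.906 0.368
outer loop
vertex -2.435 -1.917 2.333
vertex -2.277 -1.451 1.275
vertex -3.335 -1.823 1.597
endloop
endfacet
facet normal -0.072 -0.053 0.996
outer loop
vertex -2.056 -3.021 2.301
vertex -2.435 -1.917 2.333
vertex -3.199 -2.793 2.231
endloop
endfacet
facet normal 0.399 -0.860 0.317
outer loop
vertex -1.665 -3.237 1.223
vertex -2.056 -3.021 2.301
vertex -2.723 -3.609 1.545
endloop
endfacet
facet normal 0.555 -0.399 -0.730
outer loop
vertex -1.801 -2.267 0.589
vertex -1.665 -3.237 1.223
vertex -2.565 -3.143 0.487
endloop
endfacet
facet normal 0.181 0.693 -0.698
outer loop
vertex -2.277 -1.451 1.275
vertex -1.801 -2.267 0.589
vertex -2.944 -2.039 0.519
endloop
endfacet
facet normal -0.815 -0.394 -0.426
outer loop
vertex -0.687 -4.594 -4.902
vertex -1.205 -4.257 -4.222
vertex -0.979 -3.861 -5.021
endloop
endfacet
facet normal 0.786 0.220 -0.577
outer loop
vertex -0.687 -4.594 -4.902
vertex -0.979 -3.861 -5.021
vertex 0.025 -3.663 -3.578
endloop
endfacet
facet normal -0.816 -0.392 -0.425
outer loop
vertex -0.979 -3.861 -5.021
vertex -1.205 -4.257 -4.222
vertex -1.441 -3.425 -4.537
endloop
endfacet
facet normal 0.388 0.838 -0.385
outer loop
vertex -0.979 -3.861 -5.021
vertex -1.441 -3.425 -4.537
vertex 0.025 -3.663 -3.578
endloop
endfacet
facet normal -0.815 -0.393 -0.426
outer loop
vertex -1.441 -3.425 -4.537
vertex -1.205 -4.257 -4.222
vertex -1.726 -3.616 -3.816
endloop
endfacet
facet normal -0.008 0.967 0.253
outer loop
vertex -1.441 -3.425 -4.537
vertex -1.726 -3.616 -3.816
vertex 0.025 -3.663 -3.578
endloop
endfacet
facet normal -0.815 -0.393 -0.426
outer loop
vertex -1.726 -3.616 -3.816
vertex -1.205 -4.257 -4.222
vertex -1.619 -4.289 -3.4
endloop
endfacet
facet normal -0.102 0.511 0.853
outer loop
vertex -1.726 -3.616 -3.816
vertex -1.619 -4.289 -3.4
vertex 0.025 -3.663 -3.578
endloop
endfacet
facet normal -0.815 -0.393 -0.426
outer loop
vertex -1.619 -4.289 -3.4
vertex -1.205 -4.257 -4.222
vertex -1.2 -4.938 -3.603
endloop
endfacet
facet normal 0.176 -0.188 0.966
outer loop
vertex -1.619 -4.289 -3.4
vertex -1.2 -4.938 -3.603
vertex 0.025 -3.663 -3.578
endloop
endfacet
facet normal -0.815 -0.393 -0.426
outer loop
vertex -1.2 -4.938 -3.603
vertex -1.205 -4.257 -4.222
vertex -0.785 -5.074 -4.272
endloop
endfacet
facet normal 0.617 -0.603 0.505
outer loop
vertex -1.2 -4.938 -3.603
vertex -0.785 -5.074 -4.272
vertex 0.025 -3.663 -3.578
endloop
endfacet
facet normal -0.815 -0.393 -0.426
outer loop
vertex -0.785 -5.074 -4.272
vertex -1.205 -4.257 -4.222
vertex -0.687 -4.594 -4.902
endloop
endfacet
facet normal 0.889 -0.421 -0.182
outer loop
vertex -0.785 -5.074 -4.272
vertex -0.687 -4.594 -4.902
vertex 0.025 -3.663 -3.578
endloop
endfacet

endsolid


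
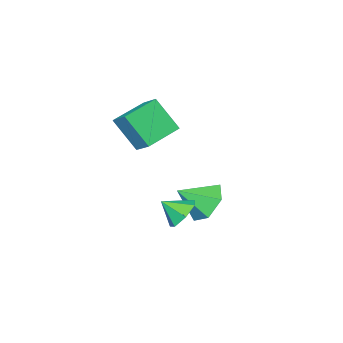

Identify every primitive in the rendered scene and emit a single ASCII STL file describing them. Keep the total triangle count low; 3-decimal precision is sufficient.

solid 
facet normal -0.971 0.051 0.233
outer loop
vertex -0.832 0.127 2.742
vertex -1.115 1.147 1.336
vertex -1.015 -0.719 2.165
endloop
endfacet
facet normal 0.161 -0.580 0.799
outer loop
vertex 0.655 -0.807 1.764
vertex -0.832 0.127 2.742
vertex -1.015 -0.719 2.165
endloop
endfacet
facet normal -0.971 0.051 0.233
outer loop
vertex -1.015 -0.719 2.165
vertex -1.115 1.147 1.336
vertex -1.298 0.301 0.759
endloop
endfacet
facet normal -0.176 -0.813 -0.555
outer loop
vertex -1.298 0.301 0.759
vertex 0.655 -0.807 1.764
vertex -1.015 -0.719 2.165
endloop
endfacet
facet normal 0.176 0.813 0.555
outer loop
vertex -0.832 0.127 2.742
vertex 0.555 1.059 0.935
vertex -1.115 1.147 1.336
endloop
endfacet
facet normal 0.161 -0.580 0.799
outer loop
vertex 0.838 0.039 2.341
vertex -0.832 0.127 2.742
vertex 0.655 -0.807 1.764
endloop
endfacet
facet normal 0.176 0.813 0.555
outer loop
vertex 0.838 0.039 2.341
vertex 0.555 1.059 0.935
vertex -0.832 0.127 2.742
endloop
endfacet
facet normal -0.161 0.580 -0.799
outer loop
vertex -1.115 1.147 1.336
vertex 0.555 1.059 0.935
vertex -1.298 0.301 0.759
endloop
endfacet
facet normal -0.176 -0.813 -0.555
outer loop
vertex 0.372 0.213 0.358
vertex 0.655 -0.807 1.764
vertex -1.298 0.301 0.759
endloop
endfacet
facet normal -0.161 0.580 -0.799
outer loop
vertex -1.298 0.301 0.759
vertex 0.555 1.059 0.935
vertex 0.372 0.213 0.358
endloop
endfacet
facet normal 0.971 -0.051 -0.233
outer loop
vertex 0.372 0.213 0.358
vertex 0.838 0.039 2.341
vertex 0.655 -0.807 1.764
endloop
endfacet
facet normal 0.971 -0.051 -0.233
outer loop
vertex 0.555 1.059 0.935
vertex 0.838 0.039 2.341
vertex 0.372 0.213 0.358
endloop
endfacet
facet normal -0.458 0.657 -0.599
outer loop
vertex 1.129 2.733 -2.671
vertex 0.705 3.021 -2.031
vertex 1.433 3.269 -2.315
endloop
endfacet
facet normal 0.902 -0.396 -0.174
outer loop
vertex 1.129 2.733 -2.671
vertex 1.433 3.269 -2.315
vertex 1.195 2.319 -1.389
endloop
endfacet
facet normal -0.458 0.656 -0.600
outer loop
vertex 1.433 3.269 -2.315
vertex 0.705 3.021 -2.031
vertex 1.188 3.619 -1.746
endloop
endfacet
facet normal 0.935 0.099 0.342
outer loop
vertex 1.433 3.269 -2.315
vertex 1.188 3.619 -1.746
vertex 1.195 2.319 -1.389
endloop
endfacet
facet normal -0.459 0.656 -0.599
outer loop
vertex 1.188 3.619 -1.746
vertex 0.705 3.021 -2.031
vertex 0.58 3.518 -1.391
endloop
endfacet
facet normal 0.460 0.237 0.856
outer loop
vertex 1.188 3.619 -1.746
vertex 0.58 3.518 -1.391
vertex 1.195 2.319 -1.389
endloop
endfacet
facet normal -0.458 0.657 -0.599
outer loop
vertex 0.58 3.518 -1.391
vertex 0.705 3.021 -2.031
vertex 0.065 3.043 -1.518
endloop
endfacet
facet normal -0.166 -0.083 0.983
outer loop
vertex 0.58 3.518 -1.391
vertex 0.065 3.043 -1.518
vertex 1.195 2.319 -1.389
endloop
endfacet
facet normal -0.458 0.656 -0.600
outer loop
vertex 0.065 3.043 -1.518
vertex 0.705 3.021 -2.031
vertex 0.033 2.551 -2.031
endloop
endfacet
facet normal -0.470 -0.622 0.626
outer loop
vertex 0.065 3.043 -1.518
vertex 0.033 2.551 -2.031
vertex 1.195 2.319 -1.389
endloop
endfacet
facet normal -0.459 0.656 -0.599
outer loop
vertex 0.033 2.551 -2.031
vertex 0.705 3.021 -2.031
vertex 0.506 2.413 -2.544
endloop
endfacet
facet normal -0.224 -0.973 0.055
outer loop
vertex 0.033 2.551 -2.031
vertex 0.506 2.413 -2.544
vertex 1.195 2.319 -1.389
endloop
endfacet
facet normal -0.459 0.656 -0.599
outer loop
vertex 0.506 2.413 -2.544
vertex 0.705 3.021 -2.031
vertex 1.129 2.733 -2.671
endloop
endfacet
facet normal 0.386 -0.872 -0.301
outer loop
vertex 0.506 2.413 -2.544
vertex 1.129 2.733 -2.671
vertex 1.195 2.319 -1.389
endloop
endfacet
facet normal -0.676 0.466 -0.570
outer loop
vertex -1.367 1.71 -3.892
vertex -1.98 1.862 -3.041
vertex -1.255 2.587 -3.308
endloop
endfacet
facet normal 0.974 0.024 -0.224
outer loop
vertex -1.367 1.71 -3.892
vertex -1.255 2.587 -3.308
vertex -0.96 1.158 -2.179
endloop
endfacet
facet normal -0.676 0.466 -0.570
outer loop
vertex -1.255 2.587 -3.308
vertex -1.98 1.862 -3.041
vertex -1.868 2.739 -2.457
endloop
endfacet
facet normal 0.741 0.504 0.444
outer loop
vertex -1.255 2.587 -3.308
vertex -1.868 2.739 -2.457
vertex -0.96 1.158 -2.179
endloop
endfacet
facet normal -0.676 0.466 -0.571
outer loop
vertex -1.868 2.739 -2.457
vertex -1.98 1.862 -3.041
vertex -2.594 2.014 -2.19
endloop
endfacet
facet normal 0.118 0.237 0.964
outer loop
vertex -1.868 2.739 -2.457
vertex -2.594 2.014 -2.19
vertex -0.96 1.158 -2.179
endloop
endfacet
facet normal -0.676 0.466 -0.571
outer loop
vertex -2.594 2.014 -2.19
vertex -1.98 1.862 -3.041
vertex -2.706 1.137 -2.774
endloop
endfacet
facet normal -0.272 -0.509 0.817
outer loop
vertex -2.594 2.014 -2.19
vertex -2.706 1.137 -2.774
vertex -0.96 1.158 -2.179
endloop
endfacet
facet normal -0.676 0.466 -0.571
outer loop
vertex -2.706 1.137 -2.774
vertex -1.98 1.862 -3.041
vertex -2.092 0.985 -3.625
endloop
endfacet
facet normal -0.039 -0.988 0.149
outer loop
vertex -2.706 1.137 -2.774
vertex -2.092 0.985 -3.625
vertex -0.96 1.158 -2.179
endloop
endfacet
facet normal -0.676 0.466 -0.570
outer loop
vertex -2.092 0.985 -3.625
vertex -1.98 1.862 -3.041
vertex -1.367 1.71 -3.892
endloop
endfacet
facet normal 0.585 -0.721 -0.371
outer loop
vertex -2.092 0.985 -3.625
vertex -1.367 1.71 -3.892
vertex -0.96 1.158 -2.179
endloop
endfacet

endsolid


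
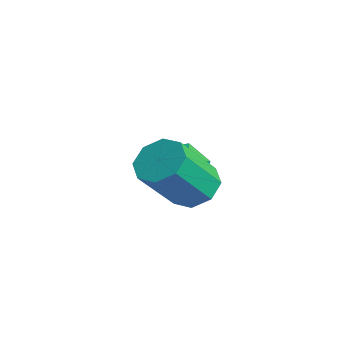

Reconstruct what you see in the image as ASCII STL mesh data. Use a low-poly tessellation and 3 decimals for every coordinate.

solid 
facet normal -0.781 0.245 -0.574
outer loop
vertex -3.443 0.881 -1.038
vertex -4.069 0.4 -0.391
vertex -3.858 1.389 -0.256
endloop
endfacet
facet normal 0.731 0.680 -0.054
outer loop
vertex -3.443 0.881 -1.038
vertex -3.858 1.389 -0.256
vertex -2.351 -0.14 0.871
endloop
endfacet
facet normal -0.781 0.245 -0.574
outer loop
vertex -3.858 1.389 -0.256
vertex -4.069 0.4 -0.391
vertex -4.484 0.908 0.39
endloop
endfacet
facet normal 0.184 0.694 0.696
outer loop
vertex -3.858 1.389 -0.256
vertex -4.484 0.908 0.39
vertex -2.351 -0.14 0.871
endloop
endfacet
facet normal -0.781 0.245 -0.574
outer loop
vertex -4.484 0.908 0.39
vertex -4.069 0.4 -0.391
vertex -4.695 -0.081 0.255
endloop
endfacet
facet normal -0.255 -0.077 0.964
outer loop
vertex -4.484 0.908 0.39
vertex -4.695 -0.081 0.255
vertex -2.351 -0.14 0.871
endloop
endfacet
facet normal -0.781 0.246 -0.574
outer loop
vertex -4.695 -0.081 0.255
vertex -4.069 0.4 -0.391
vertex -4.281 -0.589 -0.527
endloop
endfacet
facet normal -0.148 -0.863 0.482
outer loop
vertex -4.695 -0.081 0.255
vertex -4.281 -0.589 -0.527
vertex -2.351 -0.14 0.871
endloop
endfacet
facet normal -0.781 0.246 -0.574
outer loop
vertex -4.281 -0.589 -0.527
vertex -4.069 0.4 -0.391
vertex -3.655 -0.108 -1.173
endloop
endfacet
facet normal 0.398 -0.877 -0.268
outer loop
vertex -4.281 -0.589 -0.527
vertex -3.655 -0.108 -1.173
vertex -2.351 -0.14 0.871
endloop
endfacet
facet normal -0.782 0.246 -0.573
outer loop
vertex -3.655 -0.108 -1.173
vertex -4.069 0.4 -0.391
vertex -3.443 0.881 -1.038
endloop
endfacet
facet normal 0.838 -0.106 -0.536
outer loop
vertex -3.655 -0.108 -1.173
vertex -3.443 0.881 -1.038
vertex -2.351 -0.14 0.871
endloop
endfacet
facet normal -0.168 0.621 -0.765
outer loop
vertex 0.174 -0.554 0.715
vertex -0.743 -0.67 0.822
vertex -0.11 -0.079 1.163
endloop
endfacet
facet normal 0.902 0.410 0.136
outer loop
vertex 0.174 -0.554 0.715
vertex -0.11 -0.079 1.163
vertex 0.54 -1.915 2.392
endloop
endfacet
facet normal 0.902 0.411 0.137
outer loop
vertex 0.54 -1.915 2.392
vertex -0.11 -0.079 1.163
vertex 0.256 -1.44 2.839
endloop
endfacet
facet normal 0.166 -0.621 0.766
outer loop
vertex 0.54 -1.915 2.392
vertex 0.256 -1.44 2.839
vertex -0.377 -2.03 2.498
endloop
endfacet
facet normal -0.168 0.621 -0.766
outer loop
vertex -0.11 -0.079 1.163
vertex -0.743 -0.67 0.822
vertex -0.765 0.05 1.411
endloop
endfacet
facet normal 0.355 0.762 0.541
outer loop
vertex -0.11 -0.079 1.163
vertex -0.765 0.05 1.411
vertex 0.256 -1.44 2.839
endloop
endfacet
facet normal 0.355 0.762 0.541
outer loop
vertex 0.256 -1.44 2.839
vertex -0.765 0.05 1.411
vertex -0.399 -1.311 3.087
endloop
endfacet
facet normal 0.167 -0.622 0.765
outer loop
vertex 0.256 -1.44 2.839
vertex -0.399 -1.311 3.087
vertex -0.377 -2.03 2.498
endloop
endfacet
facet normal -0.167 0.621 -0.766
outer loop
vertex -0.765 0.05 1.411
vertex -0.743 -0.67 0.822
vertex -1.407 -0.242 1.314
endloop
endfacet
facet normal -0.399 0.667 0.629
outer loop
vertex -0.765 0.05 1.411
vertex -1.407 -0.242 1.314
vertex -0.399 -1.311 3.087
endloop
endfacet
facet normal -0.399 0.667 0.629
outer loop
vertex -0.399 -1.311 3.087
vertex -1.407 -0.242 1.314
vertex -1.041 -1.603 2.99
endloop
endfacet
facet normal 0.167 -0.622 0.765
outer loop
vertex -0.399 -1.311 3.087
vertex -1.041 -1.603 2.99
vertex -0.377 -2.03 2.498
endloop
endfacet
facet normal -0.166 0.622 -0.765
outer loop
vertex -1.407 -0.242 1.314
vertex -0.743 -0.67 0.822
vertex -1.66 -0.785 0.928
endloop
endfacet
facet normal -0.920 0.181 0.348
outer loop
vertex -1.407 -0.242 1.314
vertex -1.66 -0.785 0.928
vertex -1.041 -1.603 2.99
endloop
endfacet
facet normal -0.920 0.182 0.348
outer loop
vertex -1.041 -1.603 2.99
vertex -1.66 -0.785 0.928
vertex -1.294 -2.146 2.605
endloop
endfacet
facet normal 0.168 -0.621 0.766
outer loop
vertex -1.041 -1.603 2.99
vertex -1.294 -2.146 2.605
vertex -0.377 -2.03 2.498
endloop
endfacet
facet normal -0.166 0.621 -0.766
outer loop
vertex -1.66 -0.785 0.928
vertex -0.743 -0.67 0.822
vertex -1.376 -1.26 0.481
endloop
endfacet
facet normal -0.902 -0.411 -0.136
outer loop
vertex -1.66 -0.785 0.928
vertex -1.376 -1.26 0.481
vertex -1.294 -2.146 2.605
endloop
endfacet
facet normal -0.902 -0.410 -0.136
outer loop
vertex -1.294 -2.146 2.605
vertex -1.376 -1.26 0.481
vertex -1.01 -2.621 2.157
endloop
endfacet
facet normal 0.168 -0.621 0.765
outer loop
vertex -1.294 -2.146 2.605
vertex -1.01 -2.621 2.157
vertex -0.377 -2.03 2.498
endloop
endfacet
facet normal -0.167 0.622 -0.765
outer loop
vertex -1.376 -1.26 0.481
vertex -0.743 -0.67 0.822
vertex -0.721 -1.389 0.233
endloop
endfacet
facet normal -0.355 -0.762 -0.541
outer loop
vertex -1.376 -1.26 0.481
vertex -0.721 -1.389 0.233
vertex -1.01 -2.621 2.157
endloop
endfacet
facet normal -0.355 -0.762 -0.541
outer loop
vertex -1.01 -2.621 2.157
vertex -0.721 -1.389 0.233
vertex -0.355 -2.75 1.909
endloop
endfacet
facet normal 0.168 -0.621 0.766
outer loop
vertex -1.01 -2.621 2.157
vertex -0.355 -2.75 1.909
vertex -0.377 -2.03 2.498
endloop
endfacet
facet normal -0.167 0.622 -0.765
outer loop
vertex -0.721 -1.389 0.233
vertex -0.743 -0.67 0.822
vertex -0.079 -1.097 0.33
endloop
endfacet
facet normal 0.399 -0.667 -0.629
outer loop
vertex -0.721 -1.389 0.233
vertex -0.079 -1.097 0.33
vertex -0.355 -2.75 1.909
endloop
endfacet
facet normal 0.399 -0.667 -0.629
outer loop
vertex -0.355 -2.75 1.909
vertex -0.079 -1.097 0.33
vertex 0.287 -2.458 2.006
endloop
endfacet
facet normal 0.167 -0.621 0.766
outer loop
vertex -0.355 -2.75 1.909
vertex 0.287 -2.458 2.006
vertex -0.377 -2.03 2.498
endloop
endfacet
facet normal -0.168 0.621 -0.766
outer loop
vertex -0.079 -1.097 0.33
vertex -0.743 -0.67 0.822
vertex 0.174 -0.554 0.715
endloop
endfacet
facet normal 0.920 -0.182 -0.348
outer loop
vertex -0.079 -1.097 0.33
vertex 0.174 -0.554 0.715
vertex 0.287 -2.458 2.006
endloop
endfacet
facet normal 0.920 -0.181 -0.348
outer loop
vertex 0.287 -2.458 2.006
vertex 0.174 -0.554 0.715
vertex 0.54 -1.915 2.392
endloop
endfacet
facet normal 0.166 -0.622 0.765
outer loop
vertex 0.287 -2.458 2.006
vertex 0.54 -1.915 2.392
vertex -0.377 -2.03 2.498
endloop
endfacet

endsolid


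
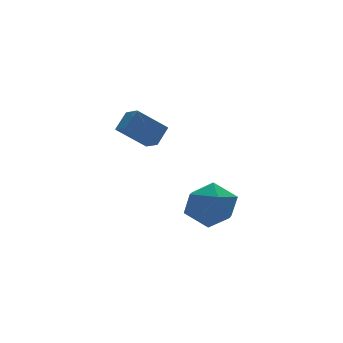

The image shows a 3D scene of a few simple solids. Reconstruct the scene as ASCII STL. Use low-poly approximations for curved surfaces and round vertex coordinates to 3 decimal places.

solid 
facet normal -0.640 -0.417 -0.645
outer loop
vertex 1.879 1.029 1.941
vertex 0.56 1.299 3.075
vertex 1.723 1.853 1.563
endloop
endfacet
facet normal 0.749 -0.154 -0.644
outer loop
vertex 2.44 2.321 2.285
vertex 1.879 1.029 1.941
vertex 1.723 1.853 1.563
endloop
endfacet
facet normal -0.640 -0.417 -0.645
outer loop
vertex 1.723 1.853 1.563
vertex 0.56 1.299 3.075
vertex 0.404 2.123 2.697
endloop
endfacet
facet normal -0.170 0.895 -0.411
outer loop
vertex 0.404 2.123 2.697
vertex 2.44 2.321 2.285
vertex 1.723 1.853 1.563
endloop
endfacet
facet normal 0.170 -0.895 0.411
outer loop
vertex 1.879 1.029 1.941
vertex 1.277 1.767 3.797
vertex 0.56 1.299 3.075
endloop
endfacet
facet normal 0.749 -0.154 -0.644
outer loop
vertex 2.596 1.497 2.663
vertex 1.879 1.029 1.941
vertex 2.44 2.321 2.285
endloop
endfacet
facet normal 0.170 -0.895 0.411
outer loop
vertex 2.596 1.497 2.663
vertex 1.277 1.767 3.797
vertex 1.879 1.029 1.941
endloop
endfacet
facet normal -0.749 0.154 0.644
outer loop
vertex 0.56 1.299 3.075
vertex 1.277 1.767 3.797
vertex 0.404 2.123 2.697
endloop
endfacet
facet normal -0.170 0.895 -0.411
outer loop
vertex 1.121 2.591 3.419
vertex 2.44 2.321 2.285
vertex 0.404 2.123 2.697
endloop
endfacet
facet normal -0.749 0.154 0.644
outer loop
vertex 0.404 2.123 2.697
vertex 1.277 1.767 3.797
vertex 1.121 2.591 3.419
endloop
endfacet
facet normal 0.640 0.417 0.645
outer loop
vertex 1.121 2.591 3.419
vertex 2.596 1.497 2.663
vertex 2.44 2.321 2.285
endloop
endfacet
facet normal 0.640 0.417 0.645
outer loop
vertex 1.277 1.767 3.797
vertex 2.596 1.497 2.663
vertex 1.121 2.591 3.419
endloop
endfacet
facet normal -0.442 0.837 -0.323
outer loop
vertex 2.377 -2.447 -0.731
vertex 1.277 -2.884 -0.358
vertex 1.975 -2.215 0.42
endloop
endfacet
facet normal 0.229 0.967 -0.115
outer loop
vertex 2.377 -2.447 -0.731
vertex 1.975 -2.215 0.42
vertex 3.162 -2.519 0.227
endloop
endfacet
facet normal 0.664 0.554 -0.502
outer loop
vertex 2.377 -2.447 -0.731
vertex 3.162 -2.519 0.227
vertex 3.198 -3.375 -0.67
endloop
endfacet
facet normal 0.262 0.170 -0.950
outer loop
vertex 2.377 -2.447 -0.731
vertex 3.198 -3.375 -0.67
vertex 2.033 -3.601 -1.032
endloop
endfacet
facet normal -0.421 0.344 -0.839
outer loop
vertex 2.377 -2.447 -0.731
vertex 2.033 -3.601 -1.032
vertex 1.277 -2.884 -0.358
endloop
endfacet
facet normal 0.290 0.770 0.568
outer loop
vertex 3.162 -2.519 0.227
vertex 1.975 -2.215 0.42
vertex 2.547 -2.999 1.192
endloop
endfacet
facet normal -0.795 0.561 0.231
outer loop
vertex 1.975 -2.215 0.42
vertex 1.277 -2.884 -0.358
vertex 1.382 -3.225 0.83
endloop
endfacet
facet normal -0.762 -0.236 -0.603
outer loop
vertex 1.277 -2.884 -0.358
vertex 2.033 -3.601 -1.032
vertex 1.418 -4.081 -0.067
endloop
endfacet
facet normal 0.344 -0.519 -0.782
outer loop
vertex 2.033 -3.601 -1.032
vertex 3.198 -3.375 -0.67
vertex 2.605 -4.385 -0.26
endloop
endfacet
facet normal 0.993 0.103 -0.058
outer loop
vertex 3.198 -3.375 -0.67
vertex 3.162 -2.519 0.227
vertex 3.303 -3.716 0.518
endloop
endfacet
facet normal -0.262 -0.170 0.950
outer loop
vertex 2.203 -4.153 0.891
vertex 2.547 -2.999 1.192
vertex 1.382 -3.225 0.83
endloop
endfacet
facet normal -0.664 -0.554 0.502
outer loop
vertex 2.203 -4.153 0.891
vertex 1.382 -3.225 0.83
vertex 1.418 -4.081 -0.067
endloop
endfacet
facet normal -0.229 -0.967 0.115
outer loop
vertex 2.203 -4.153 0.891
vertex 1.418 -4.081 -0.067
vertex 2.605 -4.385 -0.26
endloop
endfacet
facet normal 0.442 -0.837 0.323
outer loop
vertex 2.203 -4.153 0.891
vertex 2.605 -4.385 -0.26
vertex 3.303 -3.716 0.518
endloop
endfacet
facet normal 0.421 -0.344 0.839
outer loop
vertex 2.203 -4.153 0.891
vertex 3.303 -3.716 0.518
vertex 2.547 -2.999 1.192
endloop
endfacet
facet normal -0.344 0.519 0.782
outer loop
vertex 1.382 -3.225 0.83
vertex 2.547 -2.999 1.192
vertex 1.975 -2.215 0.42
endloop
endfacet
facet normal -0.993 -0.103 0.058
outer loop
vertex 1.418 -4.081 -0.067
vertex 1.382 -3.225 0.83
vertex 1.277 -2.884 -0.358
endloop
endfacet
facet normal -0.290 -0.770 -0.568
outer loop
vertex 2.605 -4.385 -0.26
vertex 1.418 -4.081 -0.067
vertex 2.033 -3.601 -1.032
endloop
endfacet
facet normal 0.795 -0.561 -0.231
outer loop
vertex 3.303 -3.716 0.518
vertex 2.605 -4.385 -0.26
vertex 3.198 -3.375 -0.67
endloop
endfacet
facet normal 0.762 0.236 0.603
outer loop
vertex 2.547 -2.999 1.192
vertex 3.303 -3.716 0.518
vertex 3.162 -2.519 0.227
endloop
endfacet

endsolid
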